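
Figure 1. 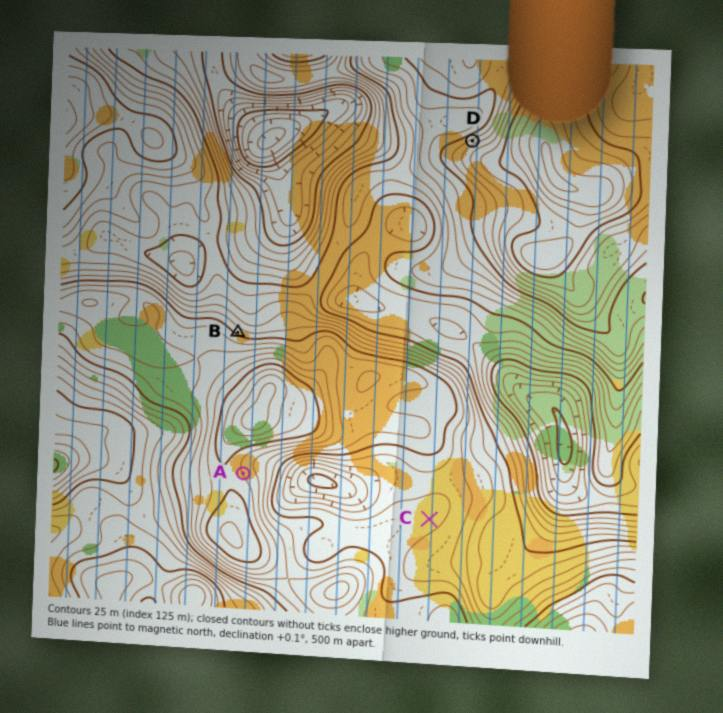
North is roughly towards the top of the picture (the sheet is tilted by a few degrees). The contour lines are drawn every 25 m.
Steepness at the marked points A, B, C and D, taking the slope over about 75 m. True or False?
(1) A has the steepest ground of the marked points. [False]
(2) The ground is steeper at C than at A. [False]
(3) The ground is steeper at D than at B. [True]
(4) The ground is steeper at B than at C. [True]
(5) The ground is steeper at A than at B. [False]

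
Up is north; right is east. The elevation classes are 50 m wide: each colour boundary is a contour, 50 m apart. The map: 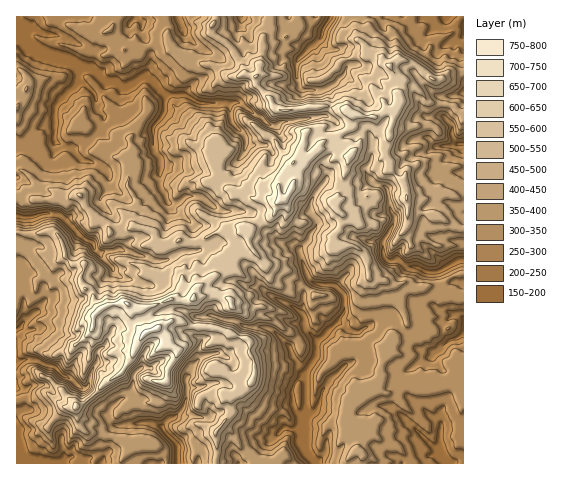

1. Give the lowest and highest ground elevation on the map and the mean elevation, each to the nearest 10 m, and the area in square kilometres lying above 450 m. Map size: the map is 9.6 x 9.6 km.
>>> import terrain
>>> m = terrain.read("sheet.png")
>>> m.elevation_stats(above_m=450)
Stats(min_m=180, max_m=770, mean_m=400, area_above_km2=31.8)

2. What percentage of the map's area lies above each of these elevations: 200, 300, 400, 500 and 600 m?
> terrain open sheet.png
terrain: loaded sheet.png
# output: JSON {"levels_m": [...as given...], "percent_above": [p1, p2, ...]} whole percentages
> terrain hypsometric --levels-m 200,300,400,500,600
{"levels_m": [200, 300, 400, 500, 600], "percent_above": [96, 76, 45, 25, 8]}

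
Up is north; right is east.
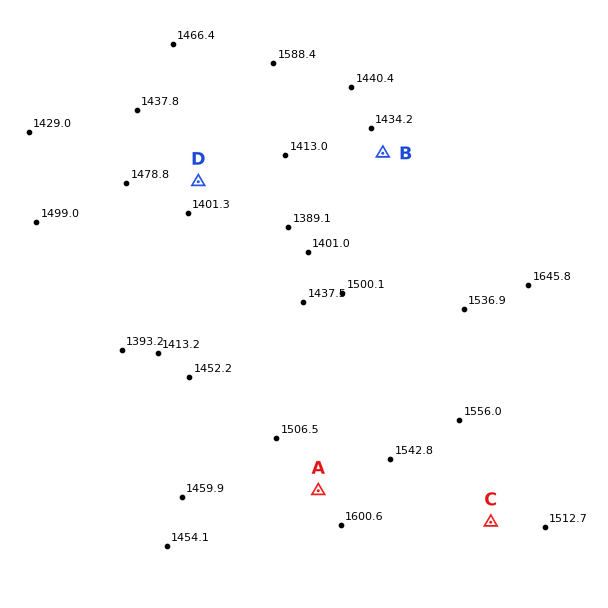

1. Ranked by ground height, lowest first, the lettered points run D B C A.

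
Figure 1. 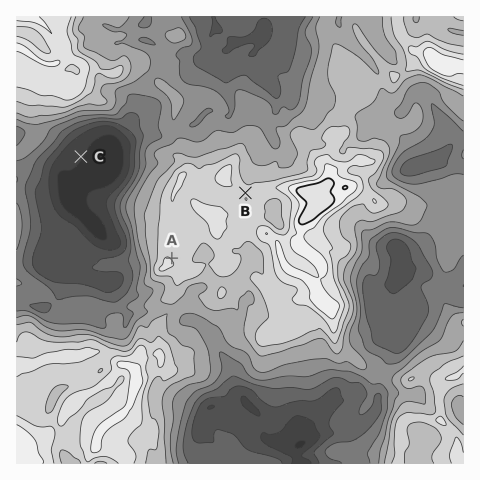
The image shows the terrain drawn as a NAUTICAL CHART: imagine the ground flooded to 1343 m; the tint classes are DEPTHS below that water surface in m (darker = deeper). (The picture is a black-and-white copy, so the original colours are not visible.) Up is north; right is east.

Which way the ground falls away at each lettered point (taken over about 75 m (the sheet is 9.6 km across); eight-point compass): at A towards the NE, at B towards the N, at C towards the SE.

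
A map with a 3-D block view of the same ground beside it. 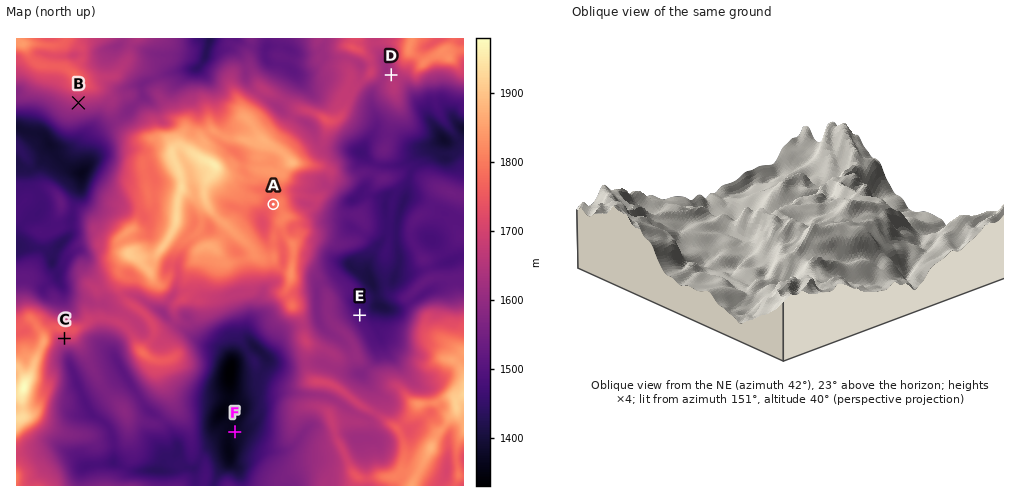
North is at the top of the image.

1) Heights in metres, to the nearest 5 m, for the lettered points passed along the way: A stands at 1780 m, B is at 1640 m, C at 1690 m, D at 1635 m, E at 1480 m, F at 1375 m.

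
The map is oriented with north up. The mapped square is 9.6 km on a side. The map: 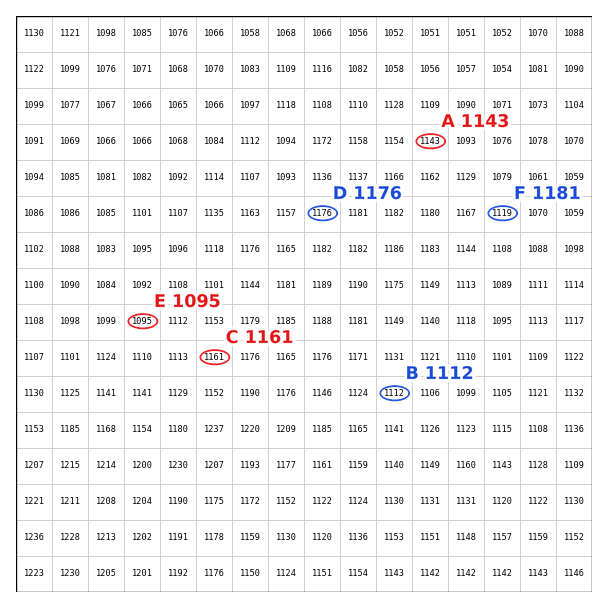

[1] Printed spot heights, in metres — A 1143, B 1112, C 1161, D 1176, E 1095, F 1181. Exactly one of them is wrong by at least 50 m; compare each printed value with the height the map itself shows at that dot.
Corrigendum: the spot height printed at F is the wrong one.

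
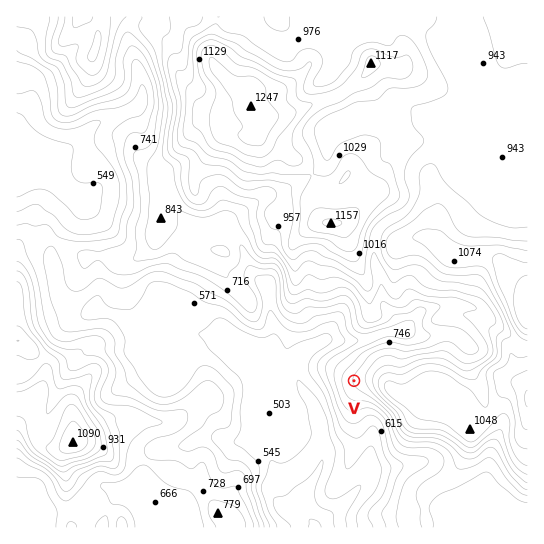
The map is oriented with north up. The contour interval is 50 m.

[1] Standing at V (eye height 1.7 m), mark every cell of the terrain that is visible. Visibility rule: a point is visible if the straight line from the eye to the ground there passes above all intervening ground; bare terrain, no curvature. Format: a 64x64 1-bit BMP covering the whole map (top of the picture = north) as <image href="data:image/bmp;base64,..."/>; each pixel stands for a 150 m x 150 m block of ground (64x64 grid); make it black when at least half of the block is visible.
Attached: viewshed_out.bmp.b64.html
<image width="64" height="64" href="data:image/bmp;base64,Qk0+AgAAAAAAAD4AAAAoAAAAQAAAAEAAAAABAAEAAAAAAAACAAATCwAAEwsAAAIAAAAAAAAA////AAAAAAABxgAf4AAAAAPmAD/AAAAAA2AAf8AAAAAD4AD/wAAAAAPwAf/AAAAAAwAF/8AAAAACBA//wAAAAAIOH//AAAAAAM///+AAAAAA////4AAAAAH////gAAAAAf///+AAAAAB////wAAAAAH////AAIAAAf///8AAAAAB/8f/wAAAADH/Af/ABAAAGf8B/8AMAAAY/wH/wDwAAAh/gf/ACAAADD/B/8AAAAA/f/P/wAAAAHz////gAAAA8H////AAAADwP///+AAAAPgf///8AAAA////x/44AAD////HfzAAAP/P/44/+AAA/8//jj/7AADxz/+8P/MAAPDv//w/84AA4M///D/j/ADgwf/+P+f8AMAA8Ps/5/gAwAB4ER/icAAAAHgRH8AAAAAAOCAH8AAAAAAwwAAQAAAAADfAAAgAAAAAB8AADgAAAAADwAAGAAAAAEOAAAAAAAAAA4AAAAAAAAAD8AAAAAAAAAHwAAAAAAAAAfwAAAAAAAAE/gAAAAAAAAZyAAAAAAAAAAAAAAAAAAAAAAAAAAAAAAAAAAAAAAAAAAAAAAAAAAAAAAAAAAAAAAAAAAAAAAAAAAAAAAAAAAAAAAAAAAAAAAAAAAAAAAAAAAAAAAAAAAAAAAAAAAAAAAAAAAAAAAAAAAAAAAAAAAAAAAAAAAAAAAAAAAAAAA=="/>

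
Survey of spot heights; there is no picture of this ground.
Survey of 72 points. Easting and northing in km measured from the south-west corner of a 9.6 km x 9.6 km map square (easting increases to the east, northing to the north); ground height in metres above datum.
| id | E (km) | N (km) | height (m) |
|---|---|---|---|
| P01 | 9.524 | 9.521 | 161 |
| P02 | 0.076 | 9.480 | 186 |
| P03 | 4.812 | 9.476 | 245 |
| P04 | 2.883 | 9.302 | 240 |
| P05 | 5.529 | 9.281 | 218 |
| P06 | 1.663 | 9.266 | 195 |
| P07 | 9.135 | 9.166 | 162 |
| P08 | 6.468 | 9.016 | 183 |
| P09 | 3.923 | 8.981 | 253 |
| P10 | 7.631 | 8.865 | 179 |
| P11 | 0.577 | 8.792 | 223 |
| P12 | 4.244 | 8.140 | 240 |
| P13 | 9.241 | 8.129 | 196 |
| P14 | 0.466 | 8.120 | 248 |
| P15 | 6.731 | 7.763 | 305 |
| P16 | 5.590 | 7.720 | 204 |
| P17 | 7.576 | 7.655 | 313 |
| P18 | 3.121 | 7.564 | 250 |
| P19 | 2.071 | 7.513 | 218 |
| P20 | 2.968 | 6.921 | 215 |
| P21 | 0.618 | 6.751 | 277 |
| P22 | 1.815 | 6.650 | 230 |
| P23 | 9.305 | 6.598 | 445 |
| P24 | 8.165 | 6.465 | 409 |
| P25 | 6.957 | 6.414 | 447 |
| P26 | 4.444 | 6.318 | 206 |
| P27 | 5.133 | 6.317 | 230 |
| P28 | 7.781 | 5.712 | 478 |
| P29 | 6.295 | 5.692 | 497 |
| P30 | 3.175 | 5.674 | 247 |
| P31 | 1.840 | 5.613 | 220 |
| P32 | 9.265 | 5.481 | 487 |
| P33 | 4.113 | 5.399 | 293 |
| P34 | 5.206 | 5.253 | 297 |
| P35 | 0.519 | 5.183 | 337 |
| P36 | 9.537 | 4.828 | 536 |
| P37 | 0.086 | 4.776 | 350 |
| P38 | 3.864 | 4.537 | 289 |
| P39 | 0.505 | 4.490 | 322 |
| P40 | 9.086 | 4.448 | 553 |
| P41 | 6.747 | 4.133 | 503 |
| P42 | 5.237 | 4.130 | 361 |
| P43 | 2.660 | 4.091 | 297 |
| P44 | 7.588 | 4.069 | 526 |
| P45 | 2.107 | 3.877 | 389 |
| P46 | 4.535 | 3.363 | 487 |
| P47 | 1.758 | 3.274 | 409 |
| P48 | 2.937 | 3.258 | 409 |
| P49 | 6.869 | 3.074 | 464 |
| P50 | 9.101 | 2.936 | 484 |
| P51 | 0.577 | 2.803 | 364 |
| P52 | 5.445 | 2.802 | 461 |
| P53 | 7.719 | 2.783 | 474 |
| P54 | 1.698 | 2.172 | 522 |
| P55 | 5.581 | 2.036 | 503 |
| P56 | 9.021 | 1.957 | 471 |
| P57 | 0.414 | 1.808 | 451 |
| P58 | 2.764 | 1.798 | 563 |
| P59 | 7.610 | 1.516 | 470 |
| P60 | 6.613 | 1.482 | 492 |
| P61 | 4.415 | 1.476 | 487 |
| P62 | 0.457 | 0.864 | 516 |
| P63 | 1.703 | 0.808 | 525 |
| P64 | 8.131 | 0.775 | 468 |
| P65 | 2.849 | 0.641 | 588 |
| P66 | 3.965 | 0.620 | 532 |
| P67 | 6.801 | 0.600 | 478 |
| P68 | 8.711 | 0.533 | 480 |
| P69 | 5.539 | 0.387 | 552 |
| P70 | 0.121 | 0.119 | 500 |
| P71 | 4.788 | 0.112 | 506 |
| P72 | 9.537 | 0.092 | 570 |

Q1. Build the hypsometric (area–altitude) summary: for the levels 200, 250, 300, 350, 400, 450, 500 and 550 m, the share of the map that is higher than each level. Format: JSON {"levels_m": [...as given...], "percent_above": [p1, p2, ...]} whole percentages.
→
{"levels_m": [200, 250, 300, 350, 400, 450, 500, 550], "percent_above": [94, 73, 64, 56, 49, 43, 23, 5]}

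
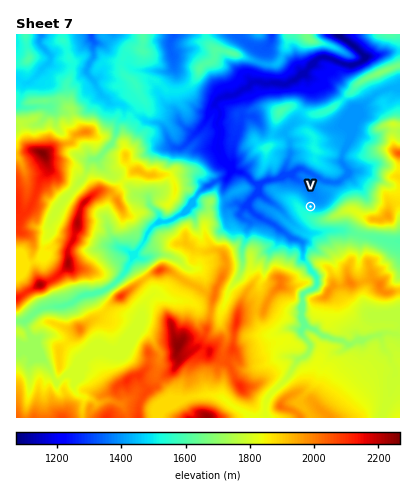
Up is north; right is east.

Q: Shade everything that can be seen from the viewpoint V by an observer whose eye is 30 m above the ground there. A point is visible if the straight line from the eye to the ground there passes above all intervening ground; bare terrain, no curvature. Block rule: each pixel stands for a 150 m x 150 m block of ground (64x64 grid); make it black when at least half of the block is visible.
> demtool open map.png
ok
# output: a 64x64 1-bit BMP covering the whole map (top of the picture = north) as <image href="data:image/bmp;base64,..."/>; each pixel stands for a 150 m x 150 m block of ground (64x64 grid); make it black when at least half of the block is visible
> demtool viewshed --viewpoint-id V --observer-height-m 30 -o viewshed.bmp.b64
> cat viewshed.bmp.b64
<image width="64" height="64" href="data:image/bmp;base64,Qk0+AgAAAAAAAD4AAAAoAAAAQAAAAEAAAAABAAEAAAAAAAACAAATCwAAEwsAAAIAAAAAAAAA////AAAAAAAAAAAAAAAAAAAAAAAAAAAAAAAAAAAAAAAAAAAAAAAAAAAAAAAAAAAAAAAAAAAAAAAAAAAAAAAAAAAAAAAAAAAAAAAAAAAAAAAAAAAAAAAAAAAAAAAAAAAAAAAAAAAAAAAAAAAAAAAAAAAAAAAAAAAAAAAAAAAAAAAAAAAAAAAAAAAAAAAAAAAAAAAAAAAAAAAAAAAAAAAAAAAAAAAAAAAAAAAAAAAAAAAAAAAAAAAAAAAAAAAAAAAAAAAAAAAAAAAAAAAAAAAAAAAAAAAAAAAAAAAAAAAAAAAAAAAAAAAAAAAAAAAAAAAAAAAAAAAAAAAAAAAAAAAAAAAAAAAAAAAAAAAAAAAAAAAAAAAAAAB4AAAAAAAAAPwAAAAAAAAB/gAAAAAAAAH+AAAAAAAAAf4IAAAAAAAB8hgAAAAAAAHAfwAAAAAAAT/+AAAAAAB+8f8AAAAAAH/h/wAAAAAAeQH/AAAAAAB84H4AAAAAAD8AZgAAAAAABAAGAAAAAAADADwAAAAAABgAPgAAAAAAHAAAAAAAAAAcAAAAAAAAAAYIEAAAB+AAAAAYAAAH8AAAAYAAAA9wAAAA8AAAD4AAAAD8AAAPAAAAAD4AAAACAAAADwAAHAAAAAABAAAvAAAAAAAAAA8AeAAAAAAABgAAAAAAAAAGAAABwAAAAAYAAAeAAA=="/>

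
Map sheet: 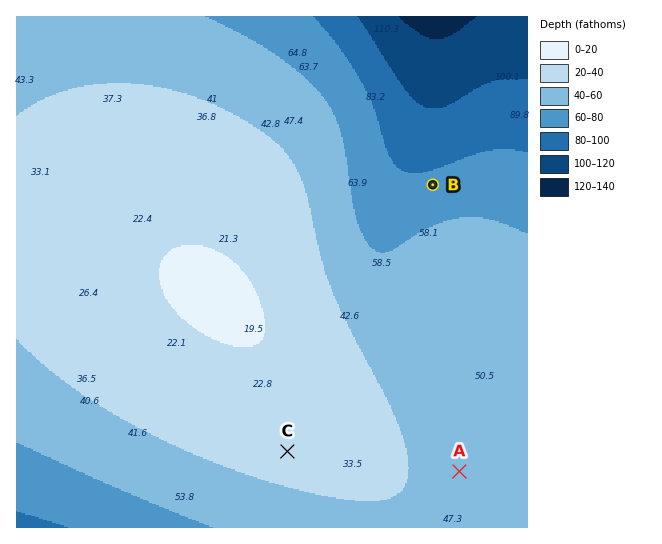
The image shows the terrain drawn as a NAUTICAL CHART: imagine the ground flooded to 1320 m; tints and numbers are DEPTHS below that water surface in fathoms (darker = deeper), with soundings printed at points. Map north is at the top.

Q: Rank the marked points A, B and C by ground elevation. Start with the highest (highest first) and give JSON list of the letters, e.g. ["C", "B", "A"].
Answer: ["C", "A", "B"]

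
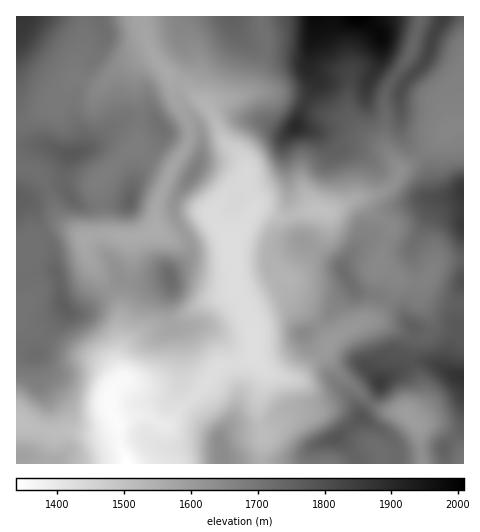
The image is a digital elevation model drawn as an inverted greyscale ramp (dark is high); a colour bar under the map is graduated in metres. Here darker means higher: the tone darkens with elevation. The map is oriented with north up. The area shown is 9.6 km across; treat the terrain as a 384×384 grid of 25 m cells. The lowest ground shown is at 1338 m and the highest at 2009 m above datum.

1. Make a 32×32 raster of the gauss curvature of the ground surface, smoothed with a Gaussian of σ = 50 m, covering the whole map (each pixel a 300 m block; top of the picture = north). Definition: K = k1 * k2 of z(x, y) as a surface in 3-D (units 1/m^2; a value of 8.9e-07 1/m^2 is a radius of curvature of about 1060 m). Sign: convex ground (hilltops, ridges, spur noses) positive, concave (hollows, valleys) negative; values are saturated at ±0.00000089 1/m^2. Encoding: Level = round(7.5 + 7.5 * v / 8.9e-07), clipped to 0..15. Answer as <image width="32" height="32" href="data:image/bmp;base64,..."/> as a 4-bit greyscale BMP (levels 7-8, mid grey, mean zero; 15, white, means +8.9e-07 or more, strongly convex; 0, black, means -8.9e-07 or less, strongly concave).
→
<image width="32" height="32" href="data:image/bmp;base64,Qk12AgAAAAAAAHYAAAAoAAAAIAAAACAAAAABAAQAAAAAAAACAAATCwAAEwsAABAAAAAAAAAAAAAAABEREQAiIiIAMzMzAERERABVVVUAZmZmAHd3dwCIiIgAmZmZAKqqqgC7u7sAzMzMAN3d3QDu7u4A////AId4iHeHd4iYg2Z3lnd5Z4iHiIh2iHdop4qWqqiIeUXGh3dneIiIdrd2d2iFdoeJZYZneId3h3d4h4d6pcbaiYWoh2qHh4d3hneIdYVgfZiZWXiImIh3eIeHeLeHr/Vnh3d5homXd3h3eIemlIZ2Vnl5hoiHh3d4h4doc3j3h1h4eHaIh4mHiHd3eId1d5d4eIh2eGd3iIiHeIrWd3iFh3eHeapneGR5d3h1doeJiIeIiIl3V3d3aId4d4h2h2aIdoh2h2d3n3d4d3iIeId4eHiHiIh4d7tnd3iIh4mIeHiKh3eIiHe2aHd5d3WZeIeIk3iIh4iHeIh4eHiGdnd4iJV3Z8d3Z4d2eHiIqHd4eVd7h3SHeFV1mXd3ZXiol3l4aIh4plr3csp4iXeIlndmmHeHeIiIh3WHd3eFl3eWd7hbeIZ4h3d4yWeHVZqHeHlnioiIiHd2eJxWm2d4mHiJV3Z3eJh3h3d4mKnYpWiHiHeHeIh3d4ipZ3ZyjId3d3d4h3d4d3h4lndImE2oh3Z5d4h4h3h4eHh3Z3iYCHh3eHd3eId4h3iHeHiHvCiHmImYh3iHd3d3d3d3iIh4hnZmZ3h4iHh3d4iHeIZml3mVdXlnl3d3h3d4h4iHd3iHeMe5iIiIeKd3iHeIeIiId3jYaGqIh3doiHd3iHh4eHeGZ3iT"/>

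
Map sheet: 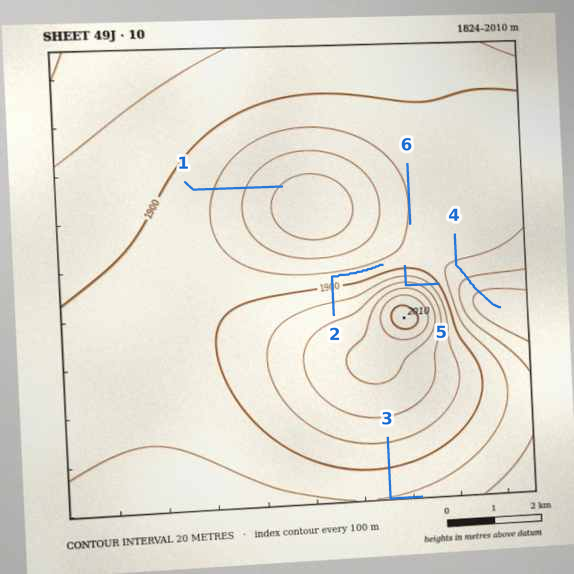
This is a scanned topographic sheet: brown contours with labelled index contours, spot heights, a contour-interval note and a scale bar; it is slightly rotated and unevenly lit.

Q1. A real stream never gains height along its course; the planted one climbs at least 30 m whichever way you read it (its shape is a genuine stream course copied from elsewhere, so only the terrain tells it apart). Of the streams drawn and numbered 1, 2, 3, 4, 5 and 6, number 5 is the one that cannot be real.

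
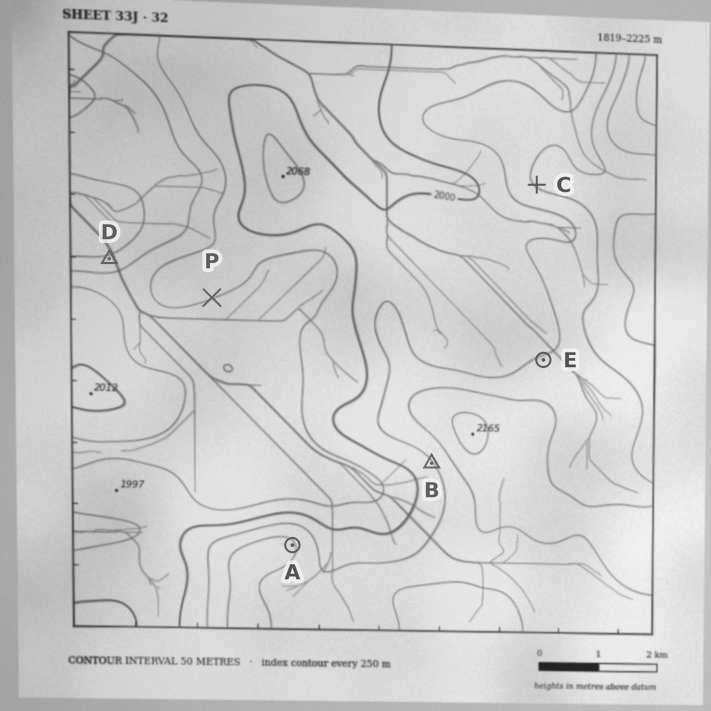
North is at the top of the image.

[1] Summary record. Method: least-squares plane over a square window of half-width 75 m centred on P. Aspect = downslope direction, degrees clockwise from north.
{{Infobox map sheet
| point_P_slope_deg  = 4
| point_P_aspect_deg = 157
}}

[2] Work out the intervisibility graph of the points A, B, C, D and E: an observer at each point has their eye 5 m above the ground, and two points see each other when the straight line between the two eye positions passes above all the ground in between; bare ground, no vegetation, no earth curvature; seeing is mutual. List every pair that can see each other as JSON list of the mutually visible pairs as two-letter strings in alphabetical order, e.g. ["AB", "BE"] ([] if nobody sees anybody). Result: ["AB", "AC", "CE"]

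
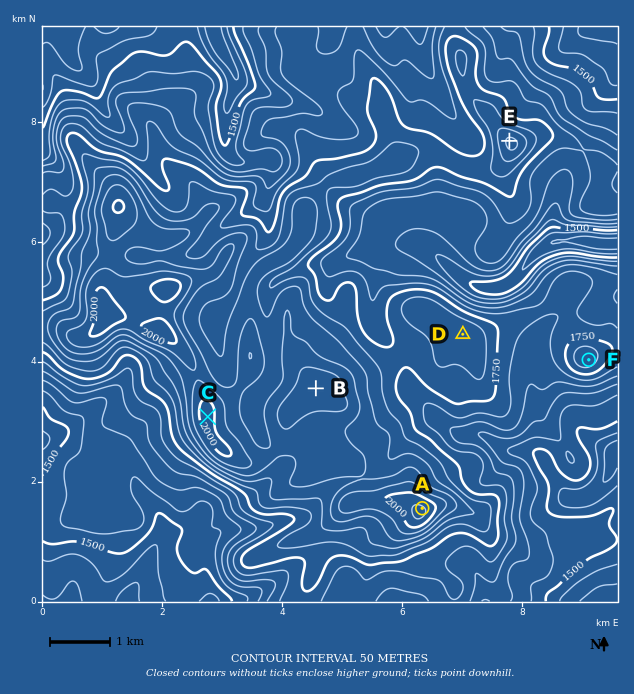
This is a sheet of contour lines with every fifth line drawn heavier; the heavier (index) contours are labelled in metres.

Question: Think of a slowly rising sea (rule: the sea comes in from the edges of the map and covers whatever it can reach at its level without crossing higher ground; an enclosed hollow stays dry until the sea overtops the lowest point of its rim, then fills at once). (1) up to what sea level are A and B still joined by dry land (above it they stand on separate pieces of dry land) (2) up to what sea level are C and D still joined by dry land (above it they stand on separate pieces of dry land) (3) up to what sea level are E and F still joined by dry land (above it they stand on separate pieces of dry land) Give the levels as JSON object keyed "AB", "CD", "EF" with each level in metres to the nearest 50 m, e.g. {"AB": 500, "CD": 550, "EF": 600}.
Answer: {"AB": 1900, "CD": 1750, "EF": 1700}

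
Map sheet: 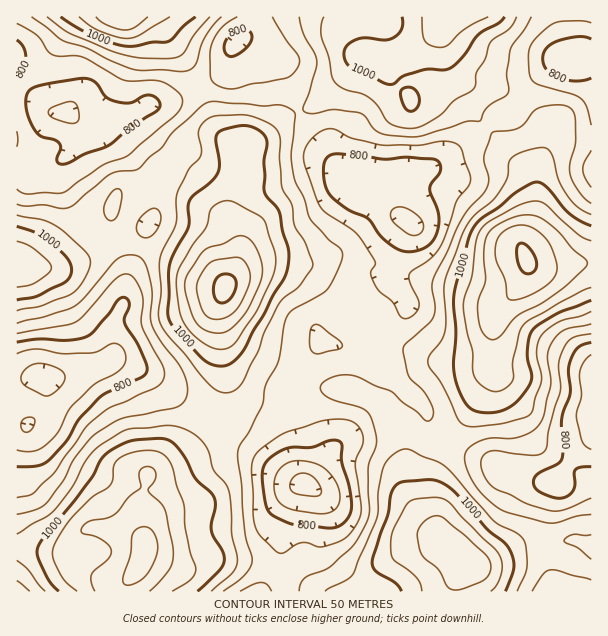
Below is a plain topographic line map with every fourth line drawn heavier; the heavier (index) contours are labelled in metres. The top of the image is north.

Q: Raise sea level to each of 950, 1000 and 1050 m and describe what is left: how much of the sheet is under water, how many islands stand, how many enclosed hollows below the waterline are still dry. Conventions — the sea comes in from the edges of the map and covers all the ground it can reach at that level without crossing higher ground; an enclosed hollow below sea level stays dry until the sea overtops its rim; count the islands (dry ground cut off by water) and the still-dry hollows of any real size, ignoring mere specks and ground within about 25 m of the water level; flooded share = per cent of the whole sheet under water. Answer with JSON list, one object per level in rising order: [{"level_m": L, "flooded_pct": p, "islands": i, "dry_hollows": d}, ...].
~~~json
[{"level_m": 950, "flooded_pct": 62, "islands": 1, "dry_hollows": 0}, {"level_m": 1000, "flooded_pct": 75, "islands": 1, "dry_hollows": 0}, {"level_m": 1050, "flooded_pct": 85, "islands": 1, "dry_hollows": 0}]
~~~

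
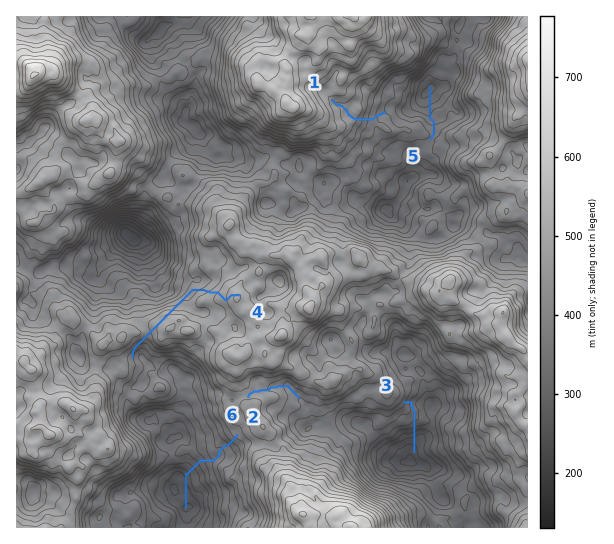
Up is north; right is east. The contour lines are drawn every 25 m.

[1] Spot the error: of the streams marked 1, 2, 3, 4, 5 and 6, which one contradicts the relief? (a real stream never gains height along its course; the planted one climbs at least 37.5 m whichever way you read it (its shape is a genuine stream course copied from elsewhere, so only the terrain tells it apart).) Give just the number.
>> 4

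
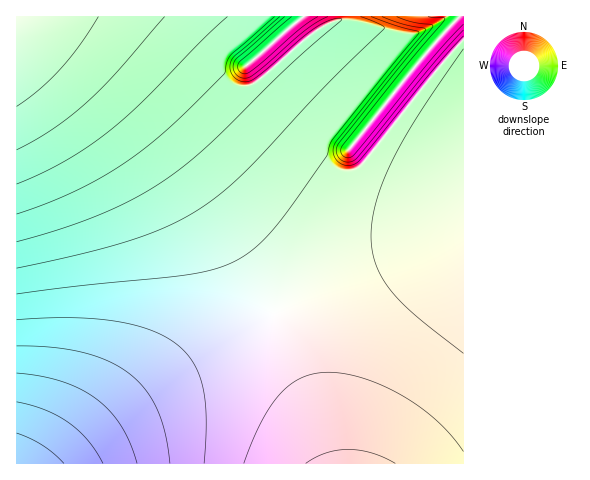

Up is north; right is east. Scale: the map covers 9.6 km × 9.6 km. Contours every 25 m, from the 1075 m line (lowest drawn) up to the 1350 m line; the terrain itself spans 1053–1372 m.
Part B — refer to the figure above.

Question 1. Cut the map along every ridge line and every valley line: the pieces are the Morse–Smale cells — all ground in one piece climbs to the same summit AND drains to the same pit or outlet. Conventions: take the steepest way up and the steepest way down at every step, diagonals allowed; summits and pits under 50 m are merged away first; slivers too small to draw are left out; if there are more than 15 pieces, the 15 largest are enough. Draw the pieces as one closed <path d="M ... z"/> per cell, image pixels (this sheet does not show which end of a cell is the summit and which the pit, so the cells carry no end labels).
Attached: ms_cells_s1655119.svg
<path d="M463 16l-121 0-1 4-14 4-16 11-46 41-16 10-12 0-9-5-41-41-28-24-143 1 2 7 13 4 30 17 45 39 55 59 42 54 45 70 43 82 24 56 18 59 131-1z"/><path d="M17 23l-1 440 316 1-12-43-29-72-43-82-45-70-42-54-55-59-45-39-21-13z"/><path d="M341 16l-181 1 27 23 41 41 9 5 12 0 16-10 46-41 16-11 14-4z"/>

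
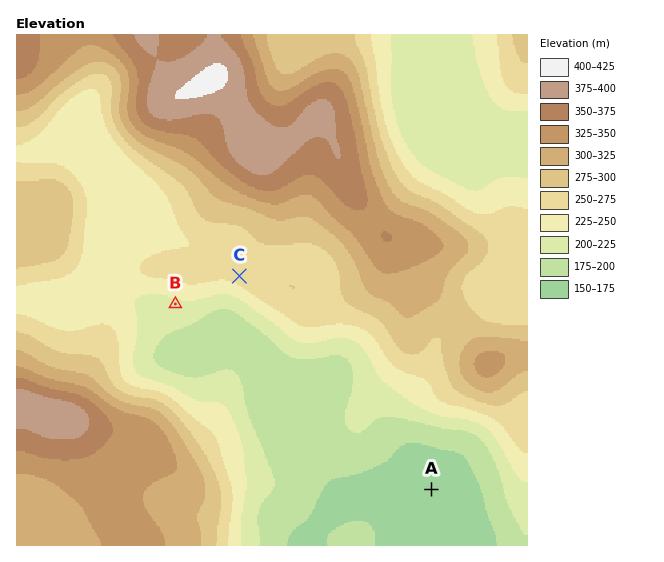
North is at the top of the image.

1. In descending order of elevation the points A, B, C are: C B A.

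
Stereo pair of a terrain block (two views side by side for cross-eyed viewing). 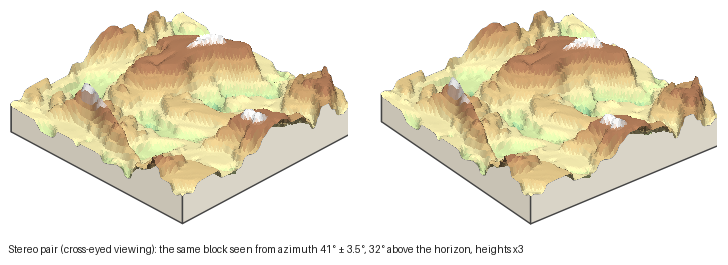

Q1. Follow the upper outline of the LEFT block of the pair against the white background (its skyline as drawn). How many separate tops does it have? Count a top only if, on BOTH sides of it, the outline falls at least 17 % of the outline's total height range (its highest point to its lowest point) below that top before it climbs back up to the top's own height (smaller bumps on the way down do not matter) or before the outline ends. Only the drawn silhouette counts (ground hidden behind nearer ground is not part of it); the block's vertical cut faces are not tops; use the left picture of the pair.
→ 1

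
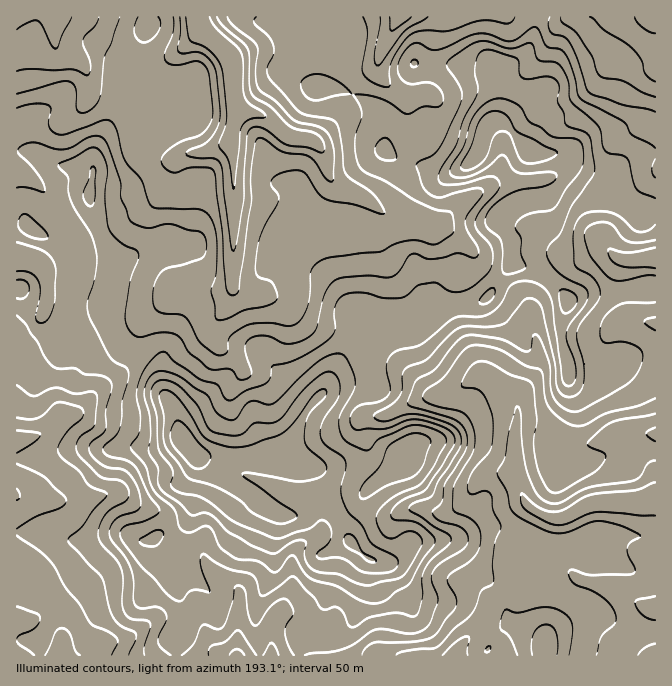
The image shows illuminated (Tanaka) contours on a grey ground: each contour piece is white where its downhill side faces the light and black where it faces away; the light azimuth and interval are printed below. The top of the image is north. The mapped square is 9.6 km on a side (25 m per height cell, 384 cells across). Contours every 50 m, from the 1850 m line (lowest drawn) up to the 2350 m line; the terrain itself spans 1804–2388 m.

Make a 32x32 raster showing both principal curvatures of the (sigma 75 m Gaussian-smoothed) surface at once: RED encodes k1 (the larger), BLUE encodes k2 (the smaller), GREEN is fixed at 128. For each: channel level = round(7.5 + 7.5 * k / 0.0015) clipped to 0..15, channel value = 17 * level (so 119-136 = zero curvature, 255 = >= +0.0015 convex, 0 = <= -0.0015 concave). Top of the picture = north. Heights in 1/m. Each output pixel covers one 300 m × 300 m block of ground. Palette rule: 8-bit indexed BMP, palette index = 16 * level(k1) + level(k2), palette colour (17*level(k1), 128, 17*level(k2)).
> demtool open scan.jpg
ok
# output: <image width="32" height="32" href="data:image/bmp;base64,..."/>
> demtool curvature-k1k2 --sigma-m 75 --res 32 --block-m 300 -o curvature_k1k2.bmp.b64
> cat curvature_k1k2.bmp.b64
<image width="32" height="32" href="data:image/bmp;base64,Qk02CAAAAAAAADYEAAAoAAAAIAAAACAAAAABAAgAAAAAAAAEAAATCwAAEwsAAAABAAAAAAAAAIAAABGAAAAigAAAM4AAAESAAABVgAAAZoAAAHeAAACIgAAAmYAAAKqAAAC7gAAAzIAAAN2AAADugAAA/4AAAACAEQARgBEAIoARADOAEQBEgBEAVYARAGaAEQB3gBEAiIARAJmAEQCqgBEAu4ARAMyAEQDdgBEA7oARAP+AEQAAgCIAEYAiACKAIgAzgCIARIAiAFWAIgBmgCIAd4AiAIiAIgCZgCIAqoAiALuAIgDMgCIA3YAiAO6AIgD/gCIAAIAzABGAMwAigDMAM4AzAESAMwBVgDMAZoAzAHeAMwCIgDMAmYAzAKqAMwC7gDMAzIAzAN2AMwDugDMA/4AzAACARAARgEQAIoBEADOARABEgEQAVYBEAGaARAB3gEQAiIBEAJmARACqgEQAu4BEAMyARADdgEQA7oBEAP+ARAAAgFUAEYBVACKAVQAzgFUARIBVAFWAVQBmgFUAd4BVAIiAVQCZgFUAqoBVALuAVQDMgFUA3YBVAO6AVQD/gFUAAIBmABGAZgAigGYAM4BmAESAZgBVgGYAZoBmAHeAZgCIgGYAmYBmAKqAZgC7gGYAzIBmAN2AZgDugGYA/4BmAACAdwARgHcAIoB3ADOAdwBEgHcAVYB3AGaAdwB3gHcAiIB3AJmAdwCqgHcAu4B3AMyAdwDdgHcA7oB3AP+AdwAAgIgAEYCIACKAiAAzgIgARICIAFWAiABmgIgAd4CIAIiAiACZgIgAqoCIALuAiADMgIgA3YCIAO6AiAD/gIgAAICZABGAmQAigJkAM4CZAESAmQBVgJkAZoCZAHeAmQCIgJkAmYCZAKqAmQC7gJkAzICZAN2AmQDugJkA/4CZAACAqgARgKoAIoCqADOAqgBEgKoAVYCqAGaAqgB3gKoAiICqAJmAqgCqgKoAu4CqAMyAqgDdgKoA7oCqAP+AqgAAgLsAEYC7ACKAuwAzgLsARIC7AFWAuwBmgLsAd4C7AIiAuwCZgLsAqoC7ALuAuwDMgLsA3YC7AO6AuwD/gLsAAIDMABGAzAAigMwAM4DMAESAzABVgMwAZoDMAHeAzACIgMwAmYDMAKqAzAC7gMwAzIDMAN2AzADugMwA/4DMAACA3QARgN0AIoDdADOA3QBEgN0AVYDdAGaA3QB3gN0AiIDdAJmA3QCqgN0Au4DdAMyA3QDdgN0A7oDdAP+A3QAAgO4AEYDuACKA7gAzgO4ARIDuAFWA7gBmgO4Ad4DuAIiA7gCZgO4AqoDuALuA7gDMgO4A3YDuAO6A7gD/gO4AAID/ABGA/wAigP8AM4D/AESA/wBVgP8AZoD/AHeA/wCIgP8AmYD/AKqA/wC7gP8AzID/AN2A/wDugP8A/4D/AJiYhKZzhLe4qISDo6Sml5alc4KSpJShyZWm6paGd4eGhpaFl5Wlgaa3lba0o6anl7emhrnJloOUl6bJpoaHp6aHhoeHlci3laemt6PFcpaGhaaXpqi3p4SXhpaWmKiFc5iGh4d1hreol6eTY9eDlISGppS0lHSFhod3h4aEg4Woh3aHh2R0tqeXg5WGppLGuIXp+dh0ZIWVdoeGdZeop4eHl6iWpNjJl5Zzl5ank6C16daE1/jmyJZ1l9fXuJiGl6eol5XH2be0xWOWp7jZxoLWlXK3tqS3prbWkoHIyMe4dYV1dJSDkIG2lbeol5eWtoW1k3CQknSnpnCyoXCAgHGFh3aVglGl2remp4eGhYandLfHyMdzcqaUkcrZtqW2lKeXhZW4hJWD19iVlpeouLimlLe52Zd0hIKUuKi3t6imlKa25+jWtMj5xrW2uLimhZaTx+nZ+sWmk5S3hYSWl6aVkYN0lIZj5/hkZJWWtsaFc5KByNnnw5aUlKSkpnNyg6mWY3GXlpX4t5aCuIWF98iFg6GgcHGll4Vztdent6inl6anloKE1/qXppSElIWn+rW3yZVzg4SFhGOU+rSWmKeImJeWl5S0xIV1lYO2lobHpZeVhKiHZGSFpnD5lIaoloeHmIaXt5W4l3SEyLmFdpaml5aXqIZkZZbGkfZ0hpiop4aHhreGhZamdJWnl3V1lZaYl6fItpWmtoSj9WOEhIPFhIeHuId2dZeog4WEdXWYqZiXh5i35vqUdHP7xpWVlvuRl4anl3Z2dbWBpYZ2hqaomIaWmIeF18Rk1OfHtNb6oXHHhpeoh3aH2JC1qIaWl4aGdZenp4Zz+Ne2hJV0caCU1baFt5e3uLjZgKSol4aFdYaWt4aGknPmloamdXG0pOmng6W2dYWol9iQpJiYmJeYqIVzcmO16cZ0lbZjU6fKuISE6aWGdXWGxpCjpoaXlpeEhIWVk4C1+dfIl6XG17mkg5XoppaGlpfYgKO4l7iDkYSGl7fmkoCRkpTGhZemhZTHxtnIdIaDpNiwpMi3ypC3qainlNX6xYLGpLa3paiGx6Z0yMZ0l6aCoGC1+IKAYKepqYaGc7b2kfnW2chzhqe3hYOFxYaHmLjaoNOwoJSzpZeohYeDpvnWhYWDpqanl7jHp3K1l4eHiNiBkIKnuqeVtriEhmSExraVp6WVloaYhpfJkaeoh5eY6ICzybeoqKelkLN0dYWlpZXJuGN2l3WXhYRyp6eWpLfrkIPJl4eHpoOg+9fGp8nZlKbHhHWFhpeGhaeXlrelkKBwk5Snh4eot4DZpoW36JTmlLeFl5iGl4aFh3aYutqCgNjox7mXl5i4kZG0hYOSU6Szg4WGhnU="/>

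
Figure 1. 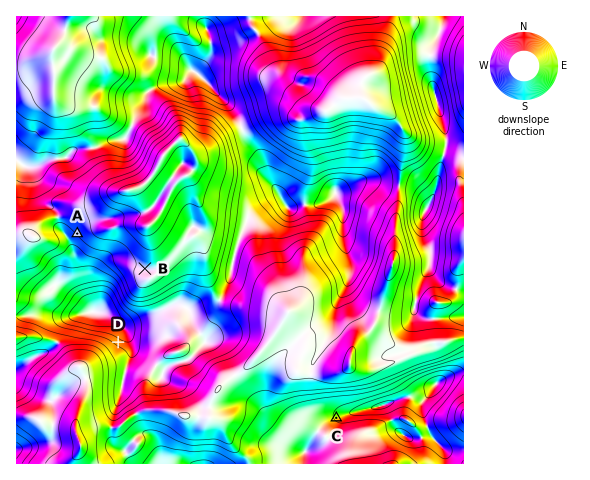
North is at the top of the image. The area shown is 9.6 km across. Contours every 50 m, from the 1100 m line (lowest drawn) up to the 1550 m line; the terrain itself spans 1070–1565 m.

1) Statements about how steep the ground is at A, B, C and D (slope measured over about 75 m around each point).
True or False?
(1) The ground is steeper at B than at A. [False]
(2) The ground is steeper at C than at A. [False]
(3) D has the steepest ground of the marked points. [True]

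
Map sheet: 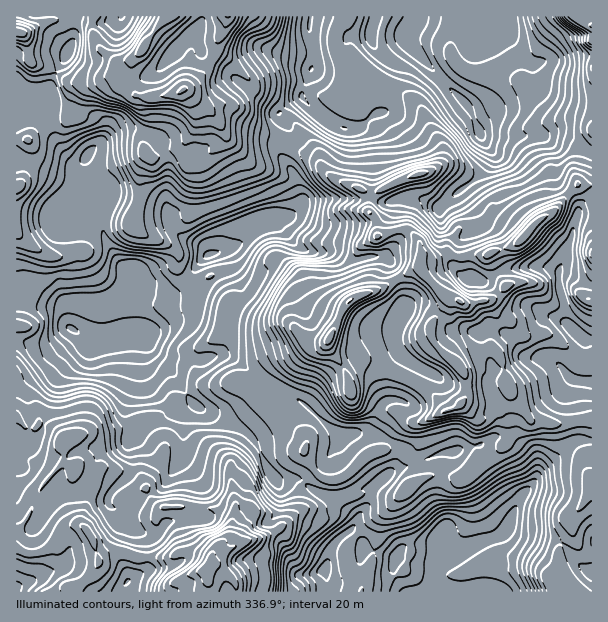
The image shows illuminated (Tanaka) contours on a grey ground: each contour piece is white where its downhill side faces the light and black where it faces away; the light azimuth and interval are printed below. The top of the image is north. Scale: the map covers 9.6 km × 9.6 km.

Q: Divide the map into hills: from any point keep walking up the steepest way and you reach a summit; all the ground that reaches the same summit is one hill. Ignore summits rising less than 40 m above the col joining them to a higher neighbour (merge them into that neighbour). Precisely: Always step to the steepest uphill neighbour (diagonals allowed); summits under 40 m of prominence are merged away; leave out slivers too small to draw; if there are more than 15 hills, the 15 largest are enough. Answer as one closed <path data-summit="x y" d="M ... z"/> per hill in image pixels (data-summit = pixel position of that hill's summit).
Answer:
<path data-summit="329 339" d="M374 28l-4 4 0 6 6 10 8 6 0 5-17 21-3 12 12 18 1 5-20 13-13 0-23-12-19-19-15 9-7 7 2 6 7 10-7 18 0 9 13 20 6 19 0 9-8 10-10 1 0 7-5 7-20 1-24 17-11 4 6 4 3 17 8 16 0 6-11 20-1 22-6 15-9 5-15 4-7-4-26-1-16-11-1 3 6 12 20 15 20 30 18 10 12 8 16 6 14 13 12 27 9 12 24 0 16 12 15 6 14 0 18-8 7 0 3 2 0 6-22 32 12 13 1 7 8 0 24 8 10-11 26-3 3-3-2 17 2 16 10-9 11-5 16-12 29-10 9-9 10 6 12 0 29 7 25 28 6 2 0-190-19-3-20-19-25-4-17-20-16-8-6 0-7 4 0 9 3 12 9 13 0 9-5 6 0 6 5 9 1 12 5 8 0 15-5 7-12 7-18 3-11 4-15 2-15 8-31 10 8-17 0-6-10-9-7-2-23-4 10-5 13-26 4-3 15-1 14-31 0-4-9-4-11-12-4-9 0-7 12-21 0-6-2-17-10-16-1-8-5-6-4-1 15-15 0-12-3-11 2-18 6-3 15 0 23 8 36-26 8-9 8-13 0-6-11-15-13-32-59-61-3-8 2-1z"/><path data-summit="204 572" d="M84 160l-10 10-6 22-6 8 5 3-1 9 10 27 6 46-2 18-2 3-10-2-5 4-47-5 1 289 575-1 0-18-7-3-25-28-29-7-12 0-10-6-9 9-29 10-16 12-11 5-10 9-2-8 2-25-3 3-26 3-10 11-24-8-8 0-1-7-12-13 22-32 0-6-3-2-7 0-18 8-14 0-15-6-16-12-24 0-9-12-12-27-14-13-16-6-12-8-18-10-20-30-20-15-8-15 1-2 3 4 15 9 26 1 7 4 15-4 9-5 6-15 1-22 11-20 0-6-8-16-3-17-4-3-6 0-13 4-10 11-6 15-13 12-9 2-10 0-12-4-12-13-2-7-7-4-13-16-9-18 0-12-19-15 5-2 5-8-2-15z"/><path data-summit="183 90" d="M192 34l-20 19-16 19-9 4-16 0-11-4-12 1-15-9-9-2-16-8-16 24-1 12-12 4-3 6 0-5-9-5-11 0 0 33 14-5 6-8 12 13 18 32 8 7 11-1 7 21 2 15-3 6-7 4 19 15 1 17 14 22 14 11 2 7 12 13 12 4 10 0 14-6 8-8 6-15 10-11 16-4 6-4 2-15 9-7 27-12 10-2 14 4 11-12 0-9-6-19-13-20 0-9 7-18-9-15-8-8-21-14-23-20-19-11-5-5-5-14z"/><path data-summit="461 302" d="M459 192l-19 14-23-8-19 1-2 2-2 17 3 24-15 15 4 1 5 6 1 8 10 16 2 17 0 6-12 21 0 7 4 9 11 12 9 4 0 4-14 31-15 1-4 3-13 26-10 5 23 4 7 2 10 9 0 6-8 13 1 2 30-8 15-8 15-2 11-4 18-3 16-11 1-18-5-8-1-12-5-9 0-6 5-6 0-9-11-18-1-16 2-2 11-2 16 8 17 20 25 4 23 20 17 1-1-41-10-3-14-13-33-17-25-5-20-18-16-6-6 0-11-9 0-12 4-17 16-16-1-11z"/><path data-summit="591 26" d="M591 16l-81 0 1 17-8 10-29 1 0 7-8 21-12 20 16 18 12 24 72 0 13 4 20 13 5 1z"/><path data-summit="524 237" d="M483 134l-2 3 9 12 2 9-8 13-24 20 2 6 13 16 1 11-16 16-4 17 0 12 8 8 15 5 9-2 13-9 23-5 21 0 13 5 14-37 0-6 6-15 0-7-4-9-16-15-4-9 2-14-3-12-11-11z"/><path data-summit="228 17" d="M309 16l-106 0-3 8-7 11 6 7 5 14 5 5 19 11 23 20 21 14 7 8 8-8 15-10 2-9 10-25 0-12-4-14z"/><path data-summit="167 17" d="M201 16l-81 0-3 3-16 5-17-2-10-6-1 25-5 13 16 8 9 2 15 9 12-1 11 4 16 0 9-4 16-19 26-24 4-9z"/><path data-summit="17 186" d="M36 110l-6 8-14 7 1 98 30-3 5-11 14-11 7-25 9-9-1-2-10-2-5-5-18-32z"/><path data-summit="17 32" d="M72 16l-56 1 1 73 10 0 6 2 3 8 3-6 13-5 0-11 15-22 6-15z"/><path data-summit="591 254" d="M591 214l-12 0-2 2-12 41-6 12 1 5 10 2 20 10 2-1z"/>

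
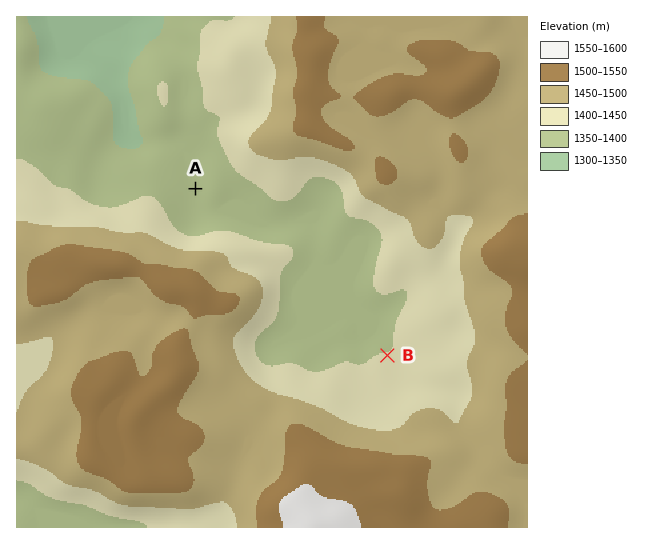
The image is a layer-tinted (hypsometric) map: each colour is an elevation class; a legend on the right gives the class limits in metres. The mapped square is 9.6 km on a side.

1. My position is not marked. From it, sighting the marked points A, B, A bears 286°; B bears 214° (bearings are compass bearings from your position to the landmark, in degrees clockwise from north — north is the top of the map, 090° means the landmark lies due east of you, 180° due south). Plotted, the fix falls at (450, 262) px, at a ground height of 1440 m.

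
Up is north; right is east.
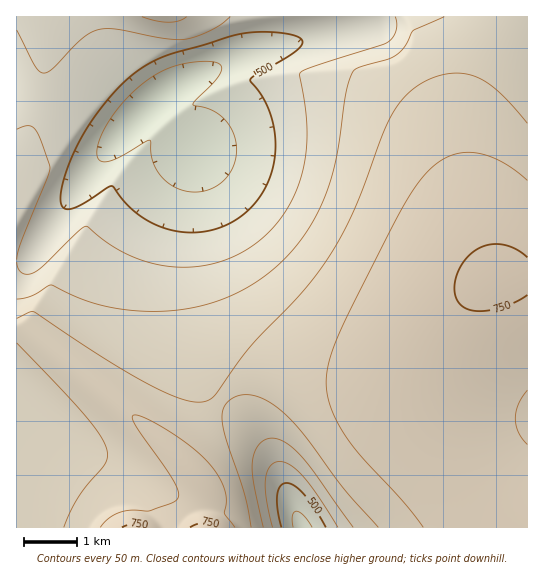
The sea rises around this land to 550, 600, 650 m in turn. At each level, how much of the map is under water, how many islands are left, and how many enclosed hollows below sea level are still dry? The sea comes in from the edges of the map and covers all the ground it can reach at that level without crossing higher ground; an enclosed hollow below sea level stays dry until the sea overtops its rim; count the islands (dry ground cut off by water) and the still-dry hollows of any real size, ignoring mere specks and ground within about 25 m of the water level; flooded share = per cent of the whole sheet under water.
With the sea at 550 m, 25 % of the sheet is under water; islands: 0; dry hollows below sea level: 0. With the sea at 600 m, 37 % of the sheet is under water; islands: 0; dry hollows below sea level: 0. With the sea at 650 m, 56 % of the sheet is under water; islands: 0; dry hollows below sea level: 0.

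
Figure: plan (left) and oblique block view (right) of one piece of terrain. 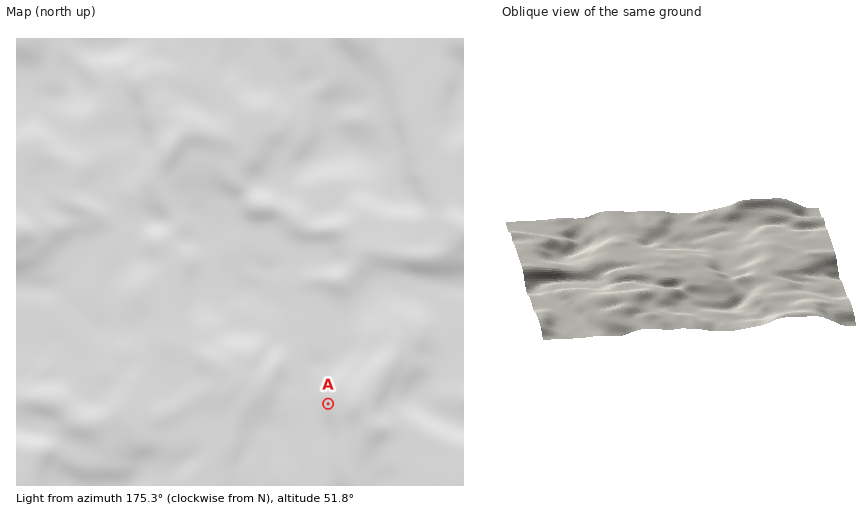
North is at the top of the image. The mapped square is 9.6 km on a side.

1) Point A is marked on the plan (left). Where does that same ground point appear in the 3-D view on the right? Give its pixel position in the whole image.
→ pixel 607 237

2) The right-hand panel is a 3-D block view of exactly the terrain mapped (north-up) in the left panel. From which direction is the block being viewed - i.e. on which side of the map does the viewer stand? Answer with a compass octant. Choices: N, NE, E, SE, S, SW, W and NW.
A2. N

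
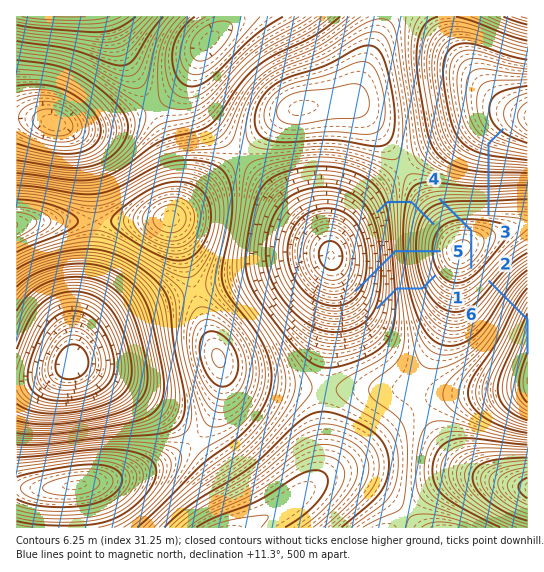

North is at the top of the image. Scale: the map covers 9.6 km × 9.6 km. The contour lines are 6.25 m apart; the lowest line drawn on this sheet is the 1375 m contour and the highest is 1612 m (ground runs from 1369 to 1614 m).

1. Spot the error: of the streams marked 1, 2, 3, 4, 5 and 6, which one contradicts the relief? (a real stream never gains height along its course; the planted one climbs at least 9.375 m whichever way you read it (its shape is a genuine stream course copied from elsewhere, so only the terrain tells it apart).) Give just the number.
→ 6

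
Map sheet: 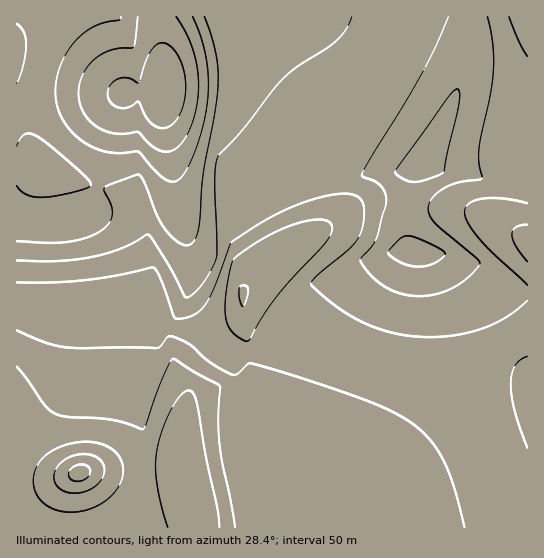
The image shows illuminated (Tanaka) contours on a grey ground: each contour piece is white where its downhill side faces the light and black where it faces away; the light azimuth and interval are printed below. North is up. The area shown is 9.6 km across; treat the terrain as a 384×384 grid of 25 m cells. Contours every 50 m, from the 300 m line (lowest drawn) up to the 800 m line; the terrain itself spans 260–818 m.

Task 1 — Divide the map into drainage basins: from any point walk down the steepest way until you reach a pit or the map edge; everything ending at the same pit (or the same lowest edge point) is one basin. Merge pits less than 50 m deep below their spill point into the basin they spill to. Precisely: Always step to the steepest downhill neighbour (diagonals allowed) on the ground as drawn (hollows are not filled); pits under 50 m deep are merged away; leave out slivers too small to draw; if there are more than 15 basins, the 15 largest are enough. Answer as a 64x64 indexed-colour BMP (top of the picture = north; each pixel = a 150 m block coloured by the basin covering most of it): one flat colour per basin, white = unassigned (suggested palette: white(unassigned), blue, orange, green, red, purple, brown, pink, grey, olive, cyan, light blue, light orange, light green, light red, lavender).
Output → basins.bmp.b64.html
<image width="64" height="64" href="data:image/bmp;base64,Qk12CAAAAAAAAHYAAAAoAAAAQAAAAEAAAAABAAQAAAAAAAAIAAATCwAAEwsAABAAAAAAAAAA////ALR3HwAOf/8ALKAsACgn1gC9Z5QAS1aMAMJ34wB/f38AIr28AM++FwDox64AeLv/AIrfmACWmP8A1bDFABERERERERERERERERERERERERERIhERERERERERERERERERERERERERERERERERERERERIiERERERERERERERERERERERERERERERERERERERERIiIhERERERERERERERERERERERERERERERERERERESIiIiIRERERERERERERERERERERERERERIiEREREREiIiIiIhEREREREREREREREREREREREREREiIiIiIiIiIiIiIiIRERERERERERERERERERERERERESIiIiIiIiIiIiIiIiERERERERERERERERERERERERERIiIiIiIiIiIiIiIiIhEREREREREREREREREREREREREREiIiIiIiIiIiIiIiIRERERERERERERERERERERERERERESIiIiIiIiIiIiIiERERERERERERERERERERERERERERIiIiIiIiIiIiIiIhEREREREREREREREREREREREREREiIiIiIiIiIiIiIiIRERERERERERERERERERERERERERIiIiIiIiIiIiIiIiEREREREREREREREREREREREREREiIiIiIiIiIiIiIiIhERERERERERERERERERERERERESIiIiIiIiIiIiIiIiIRERERERERERERERERERERERERIiIiIiIiIiIiIiIiIiERERERERERERERERERERERERESIiIiIiIiIiIiIiIiIRERERERERERERERERERERERERIiIiIiIiIiIiIiIiIiEREREREREREREREREREREREREiIiIiIiIiIiIiIiIiIRERERERERERERERERERERERESIiIiIiIiIiIiIiIiIiEREREREREREREREREREREREREiIiIiIiIiIiIiIiIiIhERERERERERERERERERERERESIiIiIiIiIiIiIiIiIiIRERERERERERERERERERERESIiIiIiIiIiIiIiIiIiIiERERERERERERERERERERERIiIiIiIiIiIiIiIiIiIiIiEREREREREREREREREREREiIiIiIiIiIiIiIiIiIiIiIiERERERERERERERERERESIiIiIiIiIiIiIiIiIiIiIiIRERERERERERERERERERIiIiIiIiIiIiIiIiIiIiIiIhERERERERERERERERERIiIiIiIiIiIiIiIiIiIiIiIiEREREREREREREREREREiIiIiIiIiIiIiIiIiIiIiIiIRERERERERERERERERESIiIiIiIiIiIiIiIiIiIiIiIhEREREREREREREREREREiIiIiIiIiIiIiIiIiIiIiIiERERERERERERERERERERIiIiIiIiIiIiIiIiIiIiIiIRERERERERERERERERERESIiIiIiIiIiIiIiIiIiIiIhEREREREREREREREREREREiIiIiIiIiIiIiIiIiIiIiEREREREREREREREREREREREiIiIiIiIiIiIiIiIiIiIRERERERERERERERERERERETIiIiIiIiIiIiIiIiIiIhEREREREREREREREREREREREzIiIiIiIiIiIiIiIiIjEREREREREREREREREREREREzMzIiIiIiIiIiIiIiIjMRERERERERERERERERERERETMzMyIiIiIiIiIiIiIzMxERERERERERERERERERERETMzMzMiIiIiIiIiIjMzMzERERERERERERERERERERERMzMzMzMiIiMzMzMzMzMzMREREREREREREREREREREREzMzMzMzMzMzMzMzMzMzMxERERERERERERERERERERERMzMzMzMzMzMzMzMzMzMzERERERERERERERERERERERETMzMzMzMzMzMzMzMzMzMREREREREREREREREREREREREzMzMzMzMzMzMzMzMzMxERERERERERERERERERERERETMzMzMzMzMzMzMzMzMzEREREREREREREREREREREREREzMzMzMzMzMzMzMzMzMRERERERERERERERERERERERERMzMzMzMzMzMzMzMzMxERERERERERERERERERERERERETMzMzMzMzMzMzMzMzEREREREREREREREREREREREREREzMzMzMzMzMzMzMzMRERERERERERERERERERERERERERMzMzMzMzMzMzMzMxERERERERERERERERERERERERERERMzMzMzMzMzMzMzERERERERERERERERERERERERERERETMzMzMzMzMzMzMREREREREREREREREREREREREREREREzMzMzMzMzMzMxERERERERERERERERERERERERERERETMzMzMzMzMzMzEREREREREREREREREREREREREREREREzMzMzMzMzMzMRERERERERERERERERERERERERERERERMzMzMzMzMzMxERERERERERERERERERERERERERERERETMzMzMzMzMzERERERERERERERERERERERERERERERERMzMzMzMzMzMRERERERERERERERERERERERERERERERETMzMzMzMzMxERERERERERERERERERERERERERERERERMzMzMzMzMzERERERERERERERERERERERERERERERERETMzMzMzMzMRERERERERERERERERERERERERERERERERMzMzMzMzMxEREREREREREREREREREREREREREREREREzMzMzMzMz"/>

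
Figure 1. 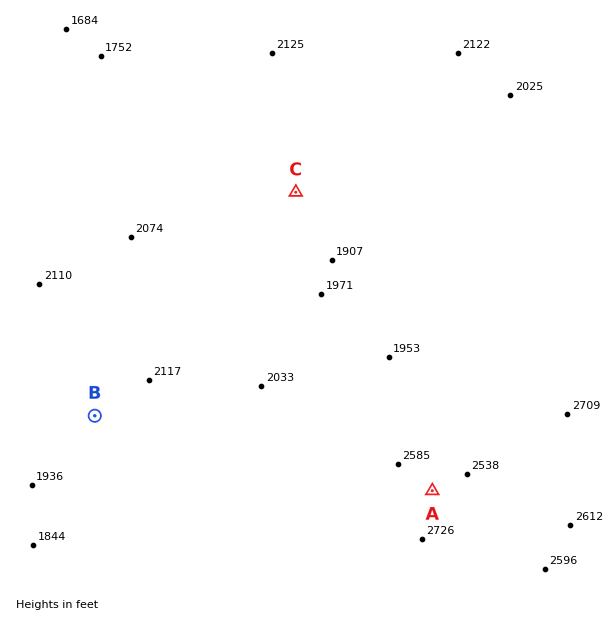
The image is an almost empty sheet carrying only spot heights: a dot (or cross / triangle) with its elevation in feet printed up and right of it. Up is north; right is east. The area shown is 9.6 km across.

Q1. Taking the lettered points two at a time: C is below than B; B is below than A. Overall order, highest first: A B C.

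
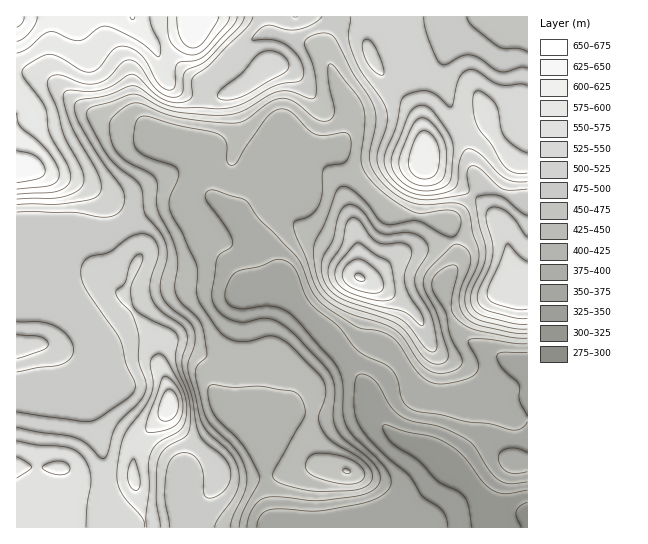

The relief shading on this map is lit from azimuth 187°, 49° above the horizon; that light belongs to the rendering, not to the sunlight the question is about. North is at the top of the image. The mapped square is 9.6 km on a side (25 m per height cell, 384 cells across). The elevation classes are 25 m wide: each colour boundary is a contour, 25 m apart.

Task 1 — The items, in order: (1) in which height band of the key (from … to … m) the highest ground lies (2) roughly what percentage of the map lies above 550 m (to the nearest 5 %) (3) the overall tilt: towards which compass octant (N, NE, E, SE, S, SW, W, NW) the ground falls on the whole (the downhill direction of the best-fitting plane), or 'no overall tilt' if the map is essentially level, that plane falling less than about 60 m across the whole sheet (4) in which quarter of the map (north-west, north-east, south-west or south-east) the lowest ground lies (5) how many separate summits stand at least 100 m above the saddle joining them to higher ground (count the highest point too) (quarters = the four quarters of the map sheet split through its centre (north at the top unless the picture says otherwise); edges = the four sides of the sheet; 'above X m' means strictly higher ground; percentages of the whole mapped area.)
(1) Between 650 and 675 m: that is the band holding the highest ground.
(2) Roughly 15 % of the ground is higher than 550 m.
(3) The general tilt is down to the south-east (the land rises towards the north-west).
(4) Look to the south-east quarter for the lowest ground.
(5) There are 4 summits with 100 m or more of prominence.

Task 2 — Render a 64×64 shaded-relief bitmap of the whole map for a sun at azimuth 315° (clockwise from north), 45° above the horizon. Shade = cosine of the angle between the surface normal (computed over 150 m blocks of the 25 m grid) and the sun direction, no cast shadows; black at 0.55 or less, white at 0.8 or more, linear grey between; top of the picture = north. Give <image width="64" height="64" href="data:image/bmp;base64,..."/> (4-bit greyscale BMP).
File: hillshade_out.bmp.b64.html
<image width="64" height="64" href="data:image/bmp;base64,Qk12CAAAAAAAAHYAAAAoAAAAQAAAAEAAAAABAAQAAAAAAAAIAAATCwAAEwsAABAAAAAAAAAAAAAAABEREQAiIiIAMzMzAERERABVVVUAZmZmAHd3dwCIiIgAmZmZAKqqqgC7u7sAzMzMAN3d3QDu7u4A////AJmqmZmImZqqhmeJmHZTNGiIiIiImZmZmqqpmIiImZmZmaqZmYiJmqmGZ5mYdkMjV4iId3d4iZmZqqqZiIiZmZmZmpmYiImqmGZomph2QiJGZ3ZmVVZmeJmaqqmYiJmIiJmZmZiIiaqXVWiaqYZCIkVmZlVEQzRWeJmaqqmZmHZmiZmZiIiKqpZEV5q6l1MjVmZmZlQyIiRoiZmqqpmYdlSImZiId4q7p0RXmruoZEV4iIh3dlQiJGiJmaqqqpl2RIiZmIh3m8ynVFeau6llRomqmZmYh2RFeJmZmqqqqYdlmZqpmIib3adUV4mrqXVXmru6qqu6l2eJqZmZmqqqqYiqq7upiKzdp1RGeaqphniZrMu7vMupiJqqmZmZqqu6qru8zLqZrN24U0VomqmHiZmrzLu7u6mZmqqpmZmau7uqu8zMy6q83clkM1aJqZmZmZrMuqqqqZmZmZmZmZmqqqrMzMzLurze24UyNXiZmZmZmru6mZmZmZmYiIiIiZmpmbu7y7u7vN7tp0ESR4mpmZmZq7mIeIiZmIdmd3iIiZmZu7u7u7vM3v7bcgAliZmZmZmqqXZniJmYd2Z3iIiJmZm7uqqqqrze//6lAASJmZmZmZqoZVZ4mZmId3iJmZmZmaqqqqqqq83//9cQBImZmZmZmqhlVniaqqmYiZmZmpmZmZmZmZmarN//+TAViZmZmZmaqGVFeJqqqqmIiJmZmZmZmZmZmZmazf/6QTaIiIiJiJmpdVZ4mqqqqYd3eImZmZmZmZmZmZq83tlCR4iHd3iIiamGZniaqqqYZlZniJmZd4iImZmZqrvMtzNXiIiIiIiJmYd3iImqqpdlVWd4mapmZ3d4mZmrvMyWM1eZqqmZmZmZmIiIiZqql2VWd4iZmWZnd3iZmqvMzJYzV5qru6qpmZmZmZiJmqqYZmeIiIiHiIiIiJmaq7zLp0NHmqu8u6qZmZmqmYiaqqhmeIh3ZlS6qZmZmZqru7uoZEaJq7zLupmZmqqYiImqqGV4h1VDIcy7qpmZqqqru7qGVomrvMu6mZmZmZh3eJqXVXd1MyIQzMuqqZmqqqqquph3iavMzLqZmZmIdmVWiZZVeHUyIiG7uqqZmqqqqqqqqZiJq83cuqmZiHZUREZ5hleallRERKqqmZmqqqmZmZmpmImrzMy6qpmGVDMjRnmGeLzKhmZnmZmZmaqqqZiIiJmHd5qqu6qqqYZTMjNGeHeJzu25iIiZmZmaqqqpl2Z4iHdmeZmaqau6mGVEVVZ3Z4rP/+ypiJmZmaqqqqqXZWd3d2ZomZmZq8y7qHd2ZmZVib///sqYmZmZqru7updUVnd3ZmeImZmr3d3cqYh2VURprv//25mZmZmru7u7qFRGeId3d3d4iave7/7KmYdlQ0ac///rqZmZmaq7u8y5ZUV4iId3d3d4m87//9uqqHZURXnP/+uqmZmZmru7zMqGVXiIiIiIiIiaze//26u6l3ZmeK3u26mZmZmZqqvMzKdmeIiIiZmZmavM3u7Kq9y5mIiJrN3KmZmZmZmZmqvMqHeJmImZmZmaq8zd7bmb3tuqmau8zLmImZmZmZmZmrupeJmZmZmZmZqrzN3tuIrN3Lqqq8zMuYiZmYiZmIiImZiImqmZmZmaqqvN3u24ibzLqZmbzdy5mVZmZmd3d3eIh3iaqZmZmqqqq83e7bmJqph2Z4m93bqZIjMzRWd3d3d2Z4mZmZmaq6qrvN3cuZmYdTISRpzcupkBEiI0VniIh3ZniJmZmZqruqq83cupmYdTEAAlirupdxIiM0VneIiId2d4iJmIiaqqqqvMy6mZh1QhACR5qpdUREVVVmd4mZmYh3iImYiImqmaq8y7qqmYh1MhJHmZh1SHd2Znd4iaqqqZiImZmHiZmZqrvLu7u7u6hkIkeZmYd6mYd3eIiJqru6qZmaqYd5mZqqq7vMzN3dyoUyNomqmZu6mIiIh4maqqqqmZqql3iZmqqqq83e7/7bljNGiaqqq7qYiIh3iImaqqqpmqqYd5mqqpmave///+yWVWeJqqqrqpiIh3eIiImZmZmZmph3iZqqmIms7v///admiZmamZqph3d3eIh4iZmYh3eIh2Z4mqmHd5ve7//9uHiaqZmZmZh3Znd4iHeIh2ZVVVZmZmiZqYdnm83e7/24iaupmYiZmHdmZnd3d3dlQzNDMzREV4mZh3ebzMze/amau6qYiImYh2VVVVVWZlMhJFVDIRI1eIiHeJq8u83tuZq7upmYiZmHZlQzMzRmUyJGiYYxABNXiId4mruqvNy6q7u6qZmZmYd2VDIiNGd1Q1esyoUgAUZ3d4maqqqrzLqry7qruqmYh3dlQzI1iZhURpzeymMSNWZniaqqmZq7urzMuqvLuYh3d3dlREaaqGQ0WL3tuFRFZmeKqqmZmqqqvNy6q8zHd3eIiHZVV5qoZDETi97bl2Z2eJq7qZmZqZm83LqrzMZneIiYh2Znmqh1MAA4ve26iHd4mru5mZmZmazMuqu8xVZ4iZiHZmeJmIdRAAOL3tuph4mru7mZmpmJq7u6qru0RWiJiId3d4mZqYQAADi8y6mHeKvMuZmamYmau6qqqqREaJmIiId3iJq7p0AAA3mql2Vnm8y6maqZiZqqqpmqpUVomZiIiYh4m8y5dBABR4mGVFaKvLqZqpiImqqpmZmVVWiZmJmZmHibzLmGQQA2iIdUVom7upmqmIiZqZmZmZ"/>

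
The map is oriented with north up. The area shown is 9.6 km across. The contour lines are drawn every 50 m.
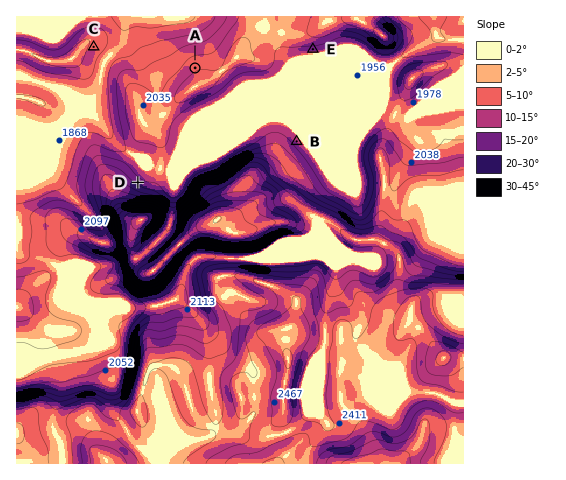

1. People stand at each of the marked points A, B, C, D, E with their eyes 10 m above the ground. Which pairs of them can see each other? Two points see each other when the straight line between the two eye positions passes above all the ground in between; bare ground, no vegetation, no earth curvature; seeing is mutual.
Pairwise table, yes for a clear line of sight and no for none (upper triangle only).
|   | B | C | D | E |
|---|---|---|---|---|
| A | no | yes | no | no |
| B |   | no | no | yes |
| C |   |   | yes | no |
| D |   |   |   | yes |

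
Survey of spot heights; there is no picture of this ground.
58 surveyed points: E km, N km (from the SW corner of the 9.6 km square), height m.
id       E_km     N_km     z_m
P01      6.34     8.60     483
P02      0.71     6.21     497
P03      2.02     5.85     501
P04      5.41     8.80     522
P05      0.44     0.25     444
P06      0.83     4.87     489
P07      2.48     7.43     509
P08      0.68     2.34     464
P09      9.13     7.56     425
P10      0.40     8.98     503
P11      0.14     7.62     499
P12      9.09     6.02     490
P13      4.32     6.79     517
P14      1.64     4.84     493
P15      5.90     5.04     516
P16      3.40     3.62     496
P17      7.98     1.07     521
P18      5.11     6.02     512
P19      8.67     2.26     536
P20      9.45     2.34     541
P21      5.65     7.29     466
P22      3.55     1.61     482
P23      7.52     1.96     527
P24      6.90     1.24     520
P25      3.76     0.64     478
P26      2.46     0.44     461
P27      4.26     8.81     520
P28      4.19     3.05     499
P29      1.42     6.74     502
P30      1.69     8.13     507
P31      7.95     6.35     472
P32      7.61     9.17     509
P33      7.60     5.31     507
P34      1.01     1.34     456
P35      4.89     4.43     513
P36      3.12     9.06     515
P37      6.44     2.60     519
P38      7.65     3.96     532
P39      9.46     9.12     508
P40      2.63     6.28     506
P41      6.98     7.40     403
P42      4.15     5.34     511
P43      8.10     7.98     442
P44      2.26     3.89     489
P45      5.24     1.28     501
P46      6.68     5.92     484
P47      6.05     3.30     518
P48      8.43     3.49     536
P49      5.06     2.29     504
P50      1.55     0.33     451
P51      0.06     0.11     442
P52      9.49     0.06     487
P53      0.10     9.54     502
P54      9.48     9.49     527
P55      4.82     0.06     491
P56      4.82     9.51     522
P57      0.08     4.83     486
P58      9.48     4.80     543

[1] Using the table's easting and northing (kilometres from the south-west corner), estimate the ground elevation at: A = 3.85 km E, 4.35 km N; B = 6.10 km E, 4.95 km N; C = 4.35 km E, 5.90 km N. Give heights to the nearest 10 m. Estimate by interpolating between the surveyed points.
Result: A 500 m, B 520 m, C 510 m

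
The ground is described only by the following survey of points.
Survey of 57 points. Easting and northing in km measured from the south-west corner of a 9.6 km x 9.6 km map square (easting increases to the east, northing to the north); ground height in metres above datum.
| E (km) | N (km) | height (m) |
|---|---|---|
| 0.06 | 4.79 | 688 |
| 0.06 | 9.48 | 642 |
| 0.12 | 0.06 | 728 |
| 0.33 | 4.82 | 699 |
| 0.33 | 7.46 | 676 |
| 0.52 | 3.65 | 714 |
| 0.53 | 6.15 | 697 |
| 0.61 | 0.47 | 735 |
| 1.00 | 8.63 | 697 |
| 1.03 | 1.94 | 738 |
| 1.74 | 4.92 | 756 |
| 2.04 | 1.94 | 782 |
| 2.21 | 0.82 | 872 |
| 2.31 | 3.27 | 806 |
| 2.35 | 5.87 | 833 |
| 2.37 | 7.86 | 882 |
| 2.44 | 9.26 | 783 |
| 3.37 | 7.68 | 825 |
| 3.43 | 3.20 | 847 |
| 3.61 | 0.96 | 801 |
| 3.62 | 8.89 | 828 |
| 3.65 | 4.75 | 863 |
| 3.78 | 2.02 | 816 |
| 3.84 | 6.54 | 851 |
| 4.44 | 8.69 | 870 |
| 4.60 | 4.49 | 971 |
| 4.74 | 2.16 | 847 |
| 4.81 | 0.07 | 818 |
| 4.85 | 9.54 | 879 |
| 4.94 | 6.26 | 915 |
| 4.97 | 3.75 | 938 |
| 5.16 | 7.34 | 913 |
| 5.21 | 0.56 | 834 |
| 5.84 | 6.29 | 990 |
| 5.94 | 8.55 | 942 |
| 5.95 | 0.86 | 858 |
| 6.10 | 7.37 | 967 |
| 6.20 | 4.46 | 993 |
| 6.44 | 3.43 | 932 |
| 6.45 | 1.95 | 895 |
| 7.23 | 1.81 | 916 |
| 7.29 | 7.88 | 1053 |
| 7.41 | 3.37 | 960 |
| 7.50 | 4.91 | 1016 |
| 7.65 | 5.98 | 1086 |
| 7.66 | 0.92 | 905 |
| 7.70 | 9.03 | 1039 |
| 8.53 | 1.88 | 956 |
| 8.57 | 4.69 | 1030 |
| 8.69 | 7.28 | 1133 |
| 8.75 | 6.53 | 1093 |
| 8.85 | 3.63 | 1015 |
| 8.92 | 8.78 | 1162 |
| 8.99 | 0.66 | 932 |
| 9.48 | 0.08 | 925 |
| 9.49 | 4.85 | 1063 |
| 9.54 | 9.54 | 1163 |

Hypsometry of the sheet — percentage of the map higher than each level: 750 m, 84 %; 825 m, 72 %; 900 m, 45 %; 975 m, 26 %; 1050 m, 12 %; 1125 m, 4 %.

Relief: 640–1165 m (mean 895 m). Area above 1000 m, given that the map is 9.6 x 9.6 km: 18.9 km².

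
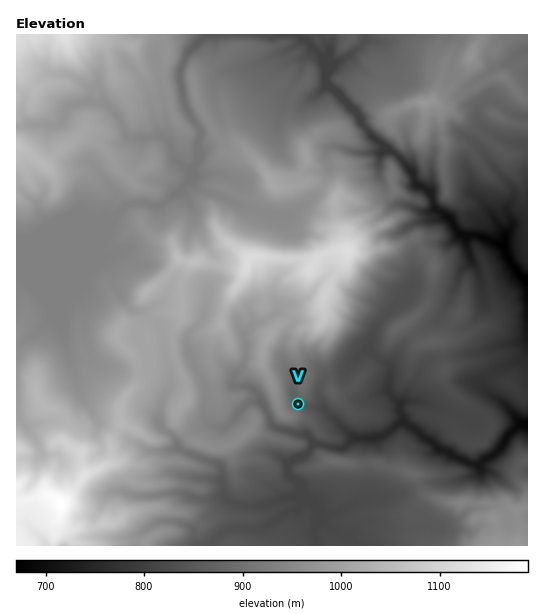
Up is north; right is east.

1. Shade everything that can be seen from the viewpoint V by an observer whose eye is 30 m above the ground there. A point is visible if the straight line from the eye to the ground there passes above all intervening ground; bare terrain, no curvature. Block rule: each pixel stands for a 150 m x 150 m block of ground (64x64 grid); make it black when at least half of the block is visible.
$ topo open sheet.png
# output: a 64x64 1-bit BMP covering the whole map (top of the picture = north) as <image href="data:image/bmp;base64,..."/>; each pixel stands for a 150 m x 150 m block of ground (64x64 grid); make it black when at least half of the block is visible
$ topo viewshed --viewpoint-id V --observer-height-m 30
<image width="64" height="64" href="data:image/bmp;base64,Qk0+AgAAAAAAAD4AAAAoAAAAQAAAAEAAAAABAAEAAAAAAAACAAATCwAAEwsAAAIAAAAAAAAA////AAAAAAAAAAAAAAAf8gAAAAAAAB/wAAAAAAAAD4AAAAAAAAB48AAAAAAAAFg+AAAAAAAAf/0AAAAAAAA5/wAAAAAAAAD/AAAAAAAAAB8AAAAAAAH/HgAAAAAG/8gPAAAAAAf/wIMAAAAAAD+DwAAAAAABk4/gAAAAAAfgH/AAAAAAB+A/8AAAAAA/+H/gAAAAAH/Mf4AAAAAAfwB/AAAAAADzAP4AAAAAAPIA/AAAAAAA8hC8AAAAAAHzENwAAAAAAfMR3AAAAAAB///8AAAAAAH///gAAAAAAN//wAAAAAAAQ8/AAAAAAAAABgIAAAAAAAADAwAAAAAAAAGAAAAAAAAAAfAAAAAAAAAA8AAAAAAACADwAAAAAAAAAHAAAAAAA8AAcAAAAAAAAAAwAAAAAAAAAAAAAAAAAAAAAAAAAAAAAAAAAAAAAAAAAAAAAAAAAAAAAAAAAAAAAAAAAAAAAAAAAAAAAAAAAAAAAAAAAAAAAAAAAAAAAAAAAAAAAAAAAAAAAAAAAAAAAAAAAAAAAAAAAAAAAAAAAAAAAAAAAAAAAAAAAAAAAAAAAAADAAAAAAAAAAAAAAAAAAAAAQAAAAAAAAABAAAAAAAAAAAAAAAAAAAAAAAAAAAAAAAAAAAAAAAAAAAAAAAAAAAAAAAAAAAAAAAAAAAAAAAAAAAAAAAAAAAAAA=="/>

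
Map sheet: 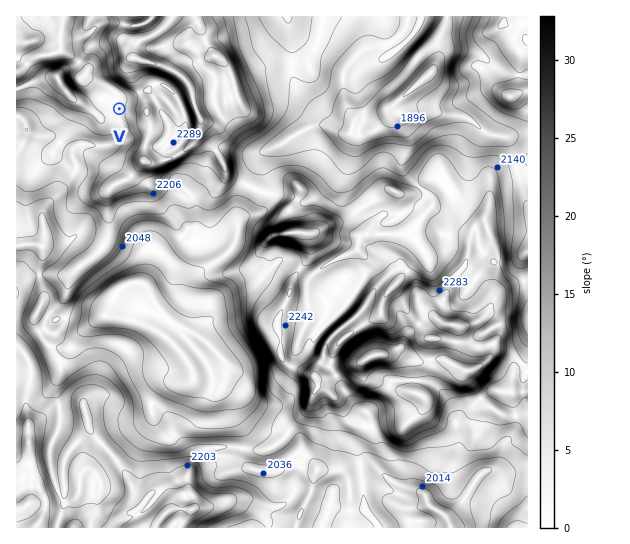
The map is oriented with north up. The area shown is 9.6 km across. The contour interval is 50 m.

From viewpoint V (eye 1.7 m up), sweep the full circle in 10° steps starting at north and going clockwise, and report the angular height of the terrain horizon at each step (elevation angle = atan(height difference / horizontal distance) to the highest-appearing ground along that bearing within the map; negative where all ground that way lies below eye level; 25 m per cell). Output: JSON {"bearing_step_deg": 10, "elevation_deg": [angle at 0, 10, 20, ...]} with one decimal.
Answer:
{"bearing_step_deg": 10, "elevation_deg": [11.6, 13.1, 12.9, 12.4, 11.0, 9.1, 8.5, 9.8, 11.5, 12.9, 12.9, 11.6, 9.8, 7.8, 6.0, 5.9, 5.8, 1.8, 1.7, 1.2, -0.8, -0.5, 0.0, 1.2, 1.8, 1.9, 1.7, 2.3, 4.1, 4.5, 4.2, 0.5, -0.3, 0.8, 3.0, 7.6]}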